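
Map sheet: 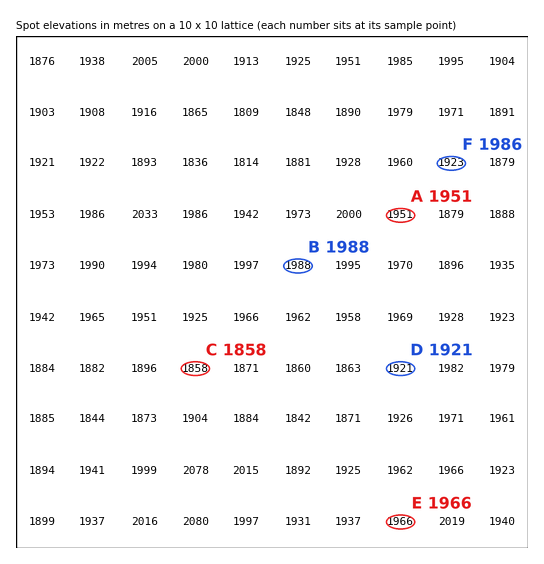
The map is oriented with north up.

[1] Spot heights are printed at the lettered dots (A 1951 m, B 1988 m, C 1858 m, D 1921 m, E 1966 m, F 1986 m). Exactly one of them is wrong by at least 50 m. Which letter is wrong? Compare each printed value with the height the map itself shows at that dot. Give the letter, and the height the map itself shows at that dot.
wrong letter F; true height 1923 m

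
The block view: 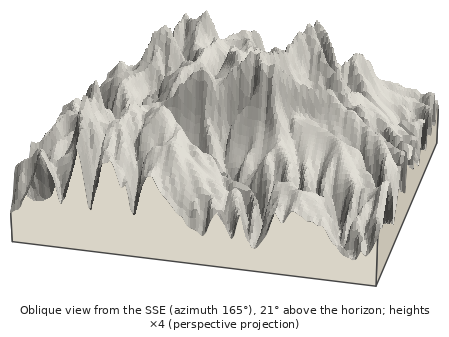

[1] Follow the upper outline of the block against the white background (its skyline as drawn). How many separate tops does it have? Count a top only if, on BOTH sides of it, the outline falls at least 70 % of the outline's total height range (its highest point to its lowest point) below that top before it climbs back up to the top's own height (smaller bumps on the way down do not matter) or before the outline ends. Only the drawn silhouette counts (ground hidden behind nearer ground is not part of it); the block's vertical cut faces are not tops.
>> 0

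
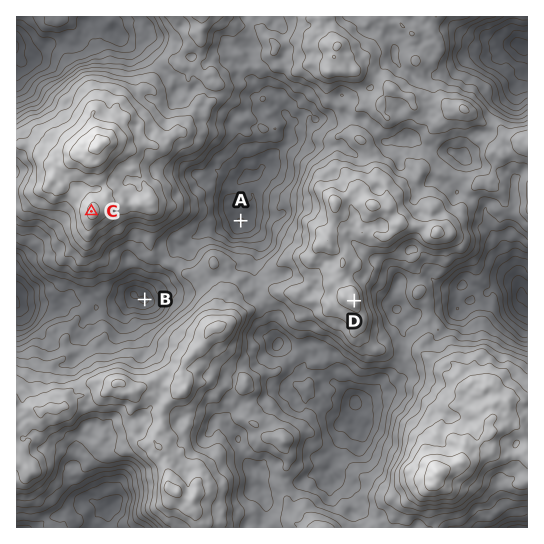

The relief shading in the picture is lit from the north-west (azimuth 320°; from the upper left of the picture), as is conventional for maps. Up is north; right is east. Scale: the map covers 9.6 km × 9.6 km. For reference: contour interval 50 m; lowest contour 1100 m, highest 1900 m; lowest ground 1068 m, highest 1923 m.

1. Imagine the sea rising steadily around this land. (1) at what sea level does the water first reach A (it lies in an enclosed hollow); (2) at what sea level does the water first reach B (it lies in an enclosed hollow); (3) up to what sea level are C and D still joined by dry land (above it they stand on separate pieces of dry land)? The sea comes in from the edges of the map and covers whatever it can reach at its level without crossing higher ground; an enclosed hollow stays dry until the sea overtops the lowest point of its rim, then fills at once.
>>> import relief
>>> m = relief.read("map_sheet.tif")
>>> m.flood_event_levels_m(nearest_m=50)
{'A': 1450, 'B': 1350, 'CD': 1500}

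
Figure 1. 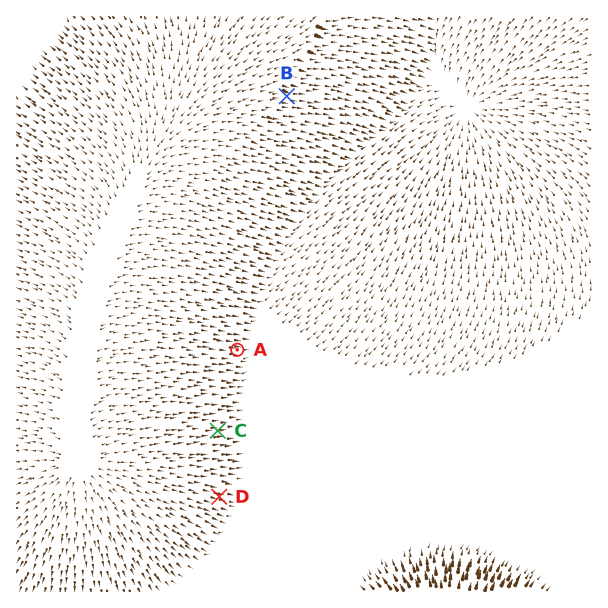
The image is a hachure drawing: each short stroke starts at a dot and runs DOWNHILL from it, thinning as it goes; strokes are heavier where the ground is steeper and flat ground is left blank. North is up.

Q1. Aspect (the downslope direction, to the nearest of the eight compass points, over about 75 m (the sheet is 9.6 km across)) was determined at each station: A E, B E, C E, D E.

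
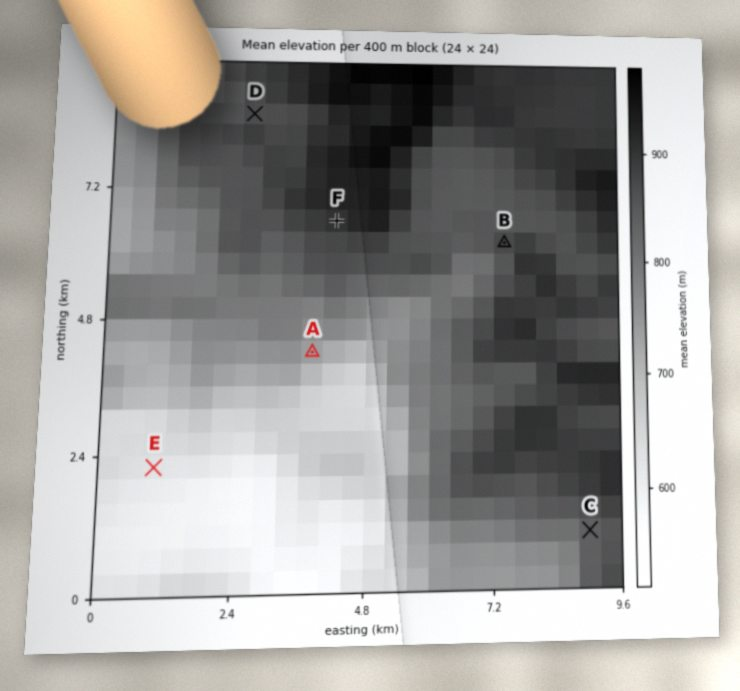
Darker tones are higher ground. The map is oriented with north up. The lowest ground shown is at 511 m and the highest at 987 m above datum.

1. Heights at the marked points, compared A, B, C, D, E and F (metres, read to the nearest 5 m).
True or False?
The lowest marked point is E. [True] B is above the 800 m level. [True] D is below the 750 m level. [False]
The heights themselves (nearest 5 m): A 725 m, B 875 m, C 845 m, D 845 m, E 575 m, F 900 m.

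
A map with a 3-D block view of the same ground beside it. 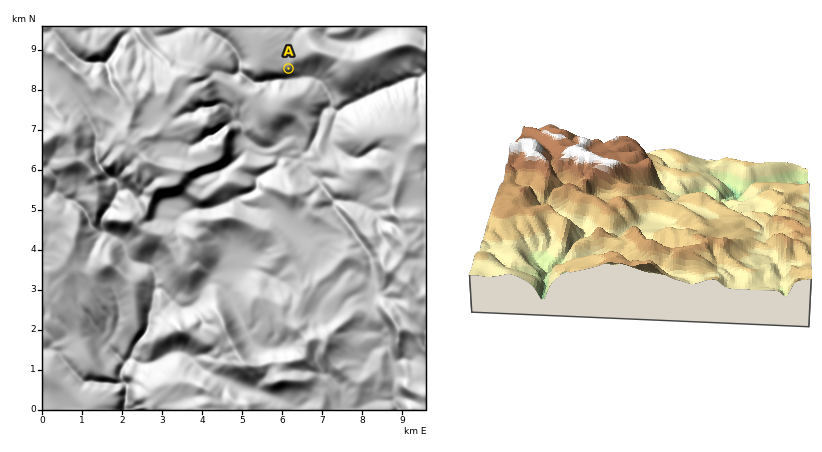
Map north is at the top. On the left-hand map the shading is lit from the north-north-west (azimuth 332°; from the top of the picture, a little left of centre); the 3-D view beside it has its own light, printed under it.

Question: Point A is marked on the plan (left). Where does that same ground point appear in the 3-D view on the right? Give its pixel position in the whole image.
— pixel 705 171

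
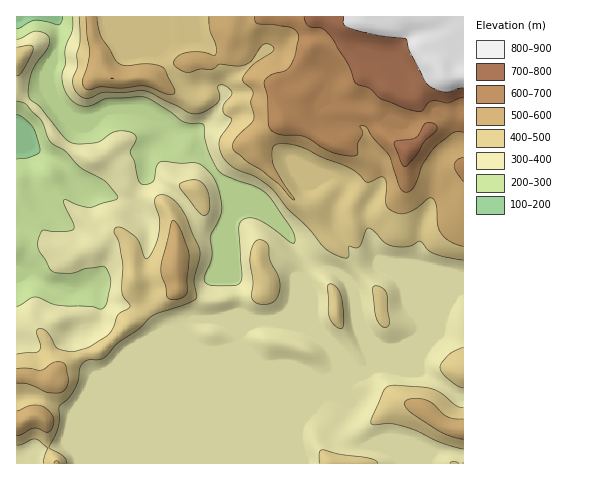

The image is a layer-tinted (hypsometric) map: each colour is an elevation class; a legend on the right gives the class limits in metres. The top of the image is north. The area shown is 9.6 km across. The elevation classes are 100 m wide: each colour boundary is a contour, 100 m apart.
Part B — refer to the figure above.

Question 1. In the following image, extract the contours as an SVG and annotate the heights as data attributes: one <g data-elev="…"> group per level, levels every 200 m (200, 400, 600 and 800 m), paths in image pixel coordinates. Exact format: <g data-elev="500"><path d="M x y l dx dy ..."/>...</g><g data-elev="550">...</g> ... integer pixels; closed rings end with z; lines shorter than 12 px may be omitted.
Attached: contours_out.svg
<g data-elev="200"><path d="M17 115l7 3 9 9 7 23-1 3-7 4-15 2"/><path d="M62 17l-1 5-2 3-24-5-18 9"/></g><g data-elev="400"><path d="M67 463l-4-7-14-9 9-20 1-21 10-8 5-8 4-8 2-13 2-5 6-4 10 0 6-2 13-15 21-14 15-14 34-11 10-6-3-18 6-22 0-8-14-33-9-14-12-8-6 0-4 3 0 5 5 17-1 11-5 17-7 11-3-2-5-15-5-6-12-8-5-1-2 2-1 3 5 11 4 20-1 30 8 13-1 2-11 7-5 13-5 7-20 13-18 4-13-4-10-16-4-3-4 0-2 4 3 11-1 6-4 3-18 1"/><path d="M378 463l-2-2-7-3-29-4-18-4-3 3 0 10"/><path d="M17 445l5-1 11-5 6 1 9 8-5 15"/><path d="M463 408l-7-2-14-12-10-5-41-4-5 2-3 4-12 32 3 2 16-1 13 2 14 5 24 12 22 6"/><path d="M463 347l-14 7-8 9-1 5 2 4 5 6 11 8 5 2"/><path d="M339 328l3 0 2-3-2-26-5-11-3-3-5-1-1 3 1 28 3 7z"/><path d="M383 327l4 0 3-4-3-28-4-7-8-2-3 4 3 24 3 8z"/><path d="M258 304l9 0 7-3 4-6 2-9-2-10-8-17-2-14-3-3-5-2-3 0-4 4-3 14 3 23-2 16 2 4z"/><path d="M202 215l5 0 3-7-1-14-4-8-4-4-6-2-15 3-1 3 2 3z"/><path d="M17 76l3-2 4-5 9-21-4-3-12 2"/><path d="M79 17l1 23-3 14 1 12-5 16 2 8 6 7 7 1 15-6 41-1 8 2 36 19 8 2 10-3 11-8 3-6-2-10 3-2 3 0 7 5 1 4-8 10-1 7 2 4 7 4-13 21 0 8 4 9 11 11 22 9 15 11 16 20 20 19 20 23 14 7 7 1 1-12 7 2 4-2 6-16 3-2 6 4 9 10 6 3 17 2 13-6 8 9 5 3 30 7"/></g><g data-elev="600"><path d="M463 157l-6 3-3 6 2 6 7 9"/><path d="M255 17l0 4 2 3 33 3 5 3 4 5-4 20-5 12-5 4-14 4-7 7 4 16 0 27 3 5 3 3 9 2 21 1 27 16 12 3 11 1 4-2 0-10 4-10 0-3-2-5 5 0 9 13 15 16 11 32 3 4 3 1 4-1 4-4 8-22 13-18 18-14 10-1"/></g><g data-elev="800"><path d="M344 17l0 8 6 3 28 7 28 4 4 13 15 29 7 7 14 4 17-4"/></g>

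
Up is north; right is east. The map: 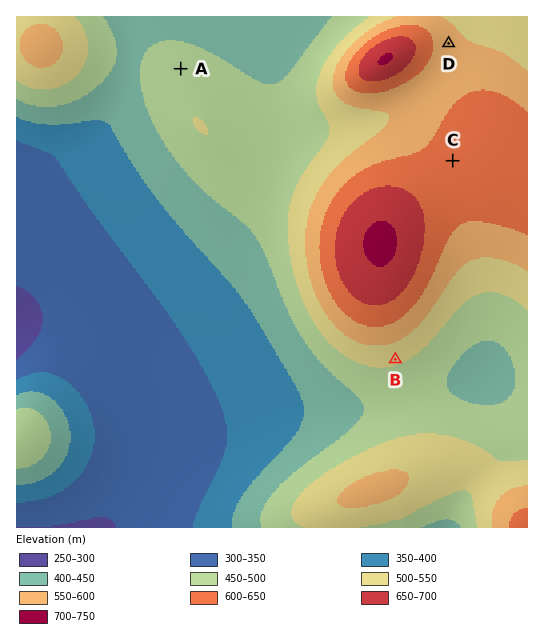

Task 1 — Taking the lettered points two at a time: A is lower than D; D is higher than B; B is lower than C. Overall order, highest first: C D B A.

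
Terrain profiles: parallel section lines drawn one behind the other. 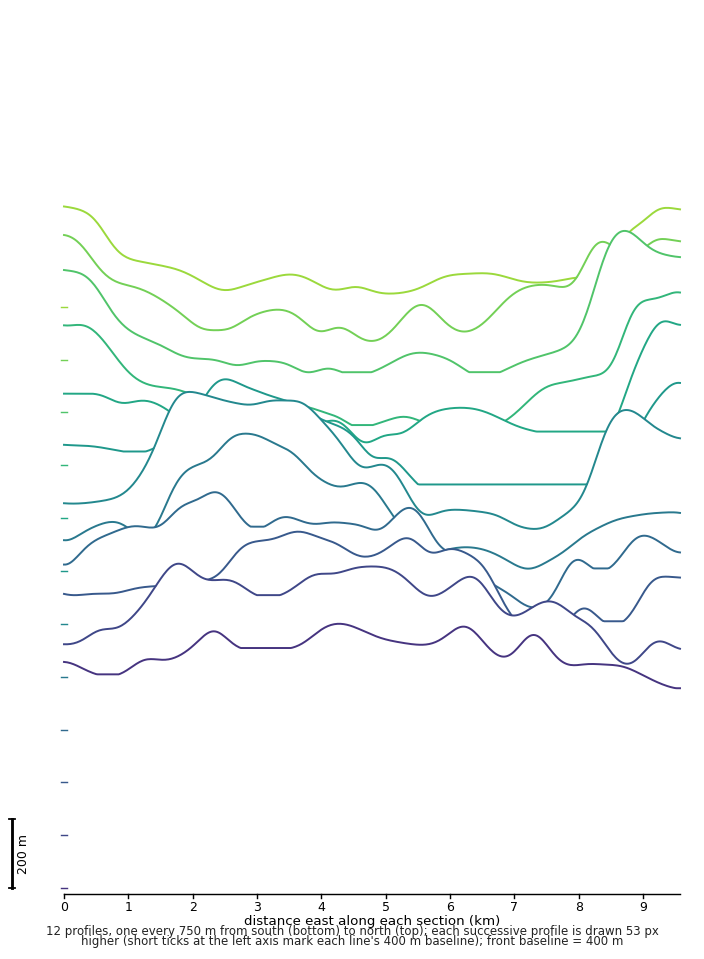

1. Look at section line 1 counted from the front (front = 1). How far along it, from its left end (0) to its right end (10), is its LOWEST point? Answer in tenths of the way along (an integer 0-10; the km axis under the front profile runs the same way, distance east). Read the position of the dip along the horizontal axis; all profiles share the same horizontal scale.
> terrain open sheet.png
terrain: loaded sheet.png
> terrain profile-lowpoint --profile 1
10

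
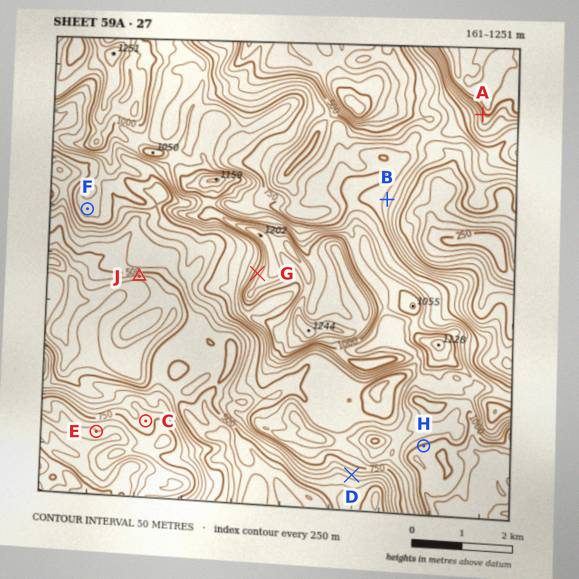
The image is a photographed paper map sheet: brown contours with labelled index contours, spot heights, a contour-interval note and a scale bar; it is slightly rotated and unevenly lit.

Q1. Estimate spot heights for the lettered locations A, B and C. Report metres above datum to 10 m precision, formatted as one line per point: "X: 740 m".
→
A: 970 m
B: 680 m
C: 720 m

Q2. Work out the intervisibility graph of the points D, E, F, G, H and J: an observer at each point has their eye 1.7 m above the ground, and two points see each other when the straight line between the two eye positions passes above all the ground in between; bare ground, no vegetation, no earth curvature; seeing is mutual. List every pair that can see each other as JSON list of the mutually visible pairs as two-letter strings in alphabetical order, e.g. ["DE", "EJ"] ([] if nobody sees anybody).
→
["EF", "EG", "EJ", "FG", "GJ"]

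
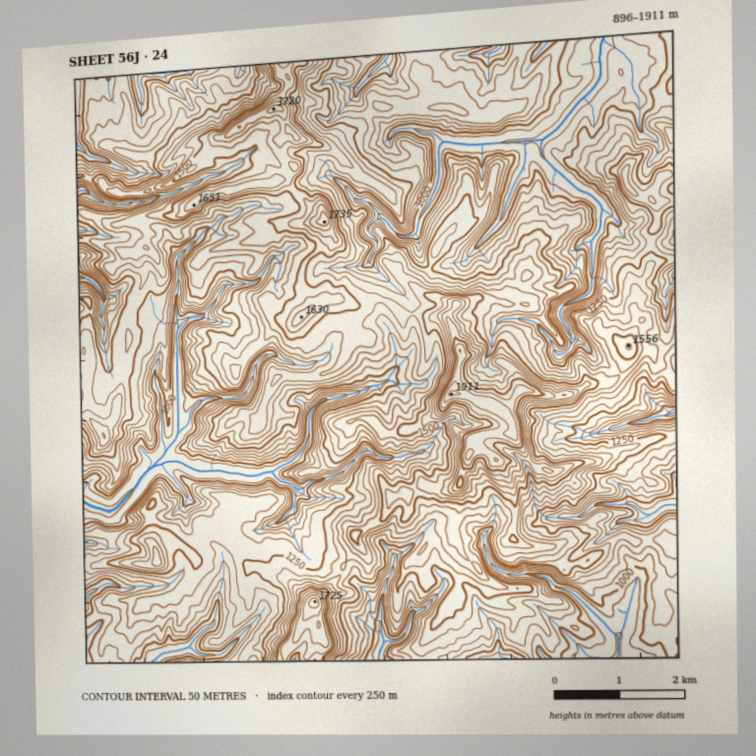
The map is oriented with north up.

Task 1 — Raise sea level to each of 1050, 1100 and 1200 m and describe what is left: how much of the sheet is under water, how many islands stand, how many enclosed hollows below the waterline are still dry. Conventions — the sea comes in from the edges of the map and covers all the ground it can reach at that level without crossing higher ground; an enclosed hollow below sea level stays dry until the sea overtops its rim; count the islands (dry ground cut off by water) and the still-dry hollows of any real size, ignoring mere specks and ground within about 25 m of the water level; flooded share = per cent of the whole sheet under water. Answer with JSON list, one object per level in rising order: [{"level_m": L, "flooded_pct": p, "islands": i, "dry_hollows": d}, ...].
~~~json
[{"level_m": 1050, "flooded_pct": 19, "islands": 0, "dry_hollows": 0}, {"level_m": 1100, "flooded_pct": 27, "islands": 0, "dry_hollows": 0}, {"level_m": 1200, "flooded_pct": 44, "islands": 0, "dry_hollows": 0}]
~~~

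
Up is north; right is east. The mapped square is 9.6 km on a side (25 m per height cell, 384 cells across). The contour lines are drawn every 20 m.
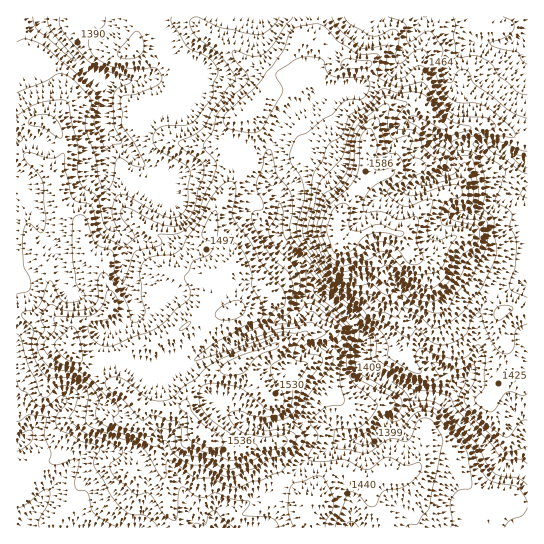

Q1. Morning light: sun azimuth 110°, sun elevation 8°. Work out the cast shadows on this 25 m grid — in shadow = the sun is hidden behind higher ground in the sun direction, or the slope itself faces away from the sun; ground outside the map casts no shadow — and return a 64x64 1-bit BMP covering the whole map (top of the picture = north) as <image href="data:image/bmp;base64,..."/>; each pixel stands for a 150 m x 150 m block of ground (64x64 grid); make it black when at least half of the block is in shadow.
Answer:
<image width="64" height="64" href="data:image/bmp;base64,Qk0+AgAAAAAAAD4AAAAoAAAAQAAAAEAAAAABAAEAAAAAAAACAAATCwAAEwsAAAIAAAAAAAAA////AAAAAAAAAAAAAAAAAAAAAAAAAAAAAAAAAAAAAAAAAAAAAAAAAAAAAAAAAAAAAAAAAAAAAAAAAAAAAAAAAAAAAAAAAAAAAAAAAAAAAAAAAAAAAAAAAAAAGAAAAAAAAAAYAAAEAAAAAAwAAAAAAAAAAAAAAMAAAAAAAAAAwAAAAAAAAAABAAAAAAAAAAMAAAAAAAAAAYAAAAAAAAAAgAAAAAAAAAAAAAAAAAAAAAAAAABwAAgAAGAAADwAGAAAcAAADwAIAAAAAAADgAAAAAAAAAAwAAAAAAAAABAAAAAQIAAAAAAAAABgAAAAAAAAAAAAAAAAAAAAAAAAAAAAAAAAAAAGAAAAAAAAAA4AAAAAAAAAHgAAAAAAAAA+AAAAAAAAAH4AAAAAAAAAfgAAAAAADgD+AAAAAAAPAP4AAAAAAA8A/gAAAAAADwD/AAAAAAAHAP+AAAAAAAAAf4AAAAAAAAABwAAAAAAAAADgAgAAAAAAAOAAAAAAAAAA4AAAAAAAAADgAAAAAAAAAeAAAAAAAAAB4AAAAAAAAAHwAAAACAHAAfgAAAAAAeAAOAAAABgA4AAcAAAAAAAAAAgAAAAAAAAAAAAAAAAAAAAAAAAAAAAAAAAAAAAAAAAAAAAAAAAAAAAAAAAAAAAAAAAAAAAAAAAAAAAAAAAAAAAAAAAAAAAAAAAAAA=="/>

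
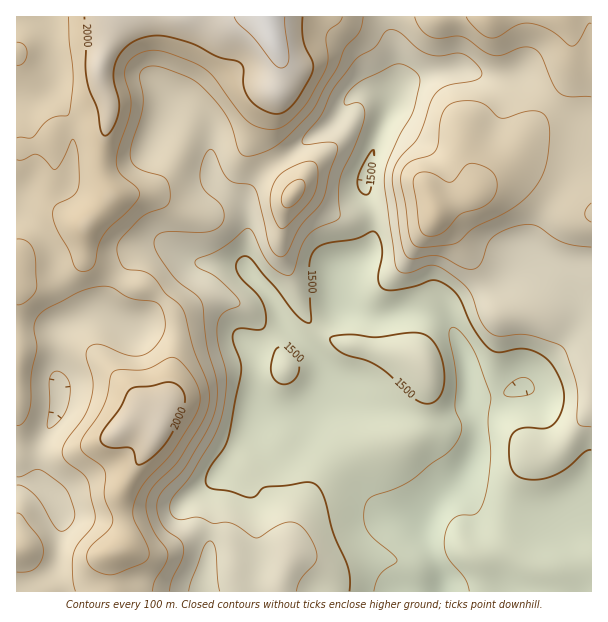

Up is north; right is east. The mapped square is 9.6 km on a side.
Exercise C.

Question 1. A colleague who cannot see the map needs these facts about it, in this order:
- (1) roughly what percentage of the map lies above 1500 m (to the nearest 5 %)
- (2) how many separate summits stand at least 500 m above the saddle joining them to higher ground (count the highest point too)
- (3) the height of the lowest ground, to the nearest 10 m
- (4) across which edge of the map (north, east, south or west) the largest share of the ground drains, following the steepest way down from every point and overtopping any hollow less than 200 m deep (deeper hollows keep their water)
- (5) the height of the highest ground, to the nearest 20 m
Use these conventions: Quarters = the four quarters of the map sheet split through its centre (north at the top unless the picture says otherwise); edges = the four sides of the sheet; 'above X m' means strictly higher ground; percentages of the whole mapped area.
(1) About 75 % of the map lies above 1500 m.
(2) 1 summit rises at least 500 m above its surroundings.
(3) The lowest ground is at about 1310 m.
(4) The largest share of the runoff leaves by the southern edge.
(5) About 2140 m is the highest elevation on the sheet.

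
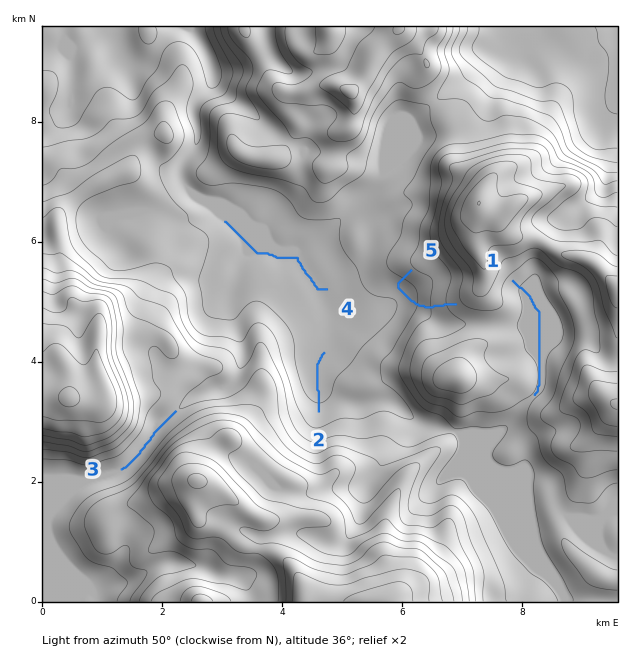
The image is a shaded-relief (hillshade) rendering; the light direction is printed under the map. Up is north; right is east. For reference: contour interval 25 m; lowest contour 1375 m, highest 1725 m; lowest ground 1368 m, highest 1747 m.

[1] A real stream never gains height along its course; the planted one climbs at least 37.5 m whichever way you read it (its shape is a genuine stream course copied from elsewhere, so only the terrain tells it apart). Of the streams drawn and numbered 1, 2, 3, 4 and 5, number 5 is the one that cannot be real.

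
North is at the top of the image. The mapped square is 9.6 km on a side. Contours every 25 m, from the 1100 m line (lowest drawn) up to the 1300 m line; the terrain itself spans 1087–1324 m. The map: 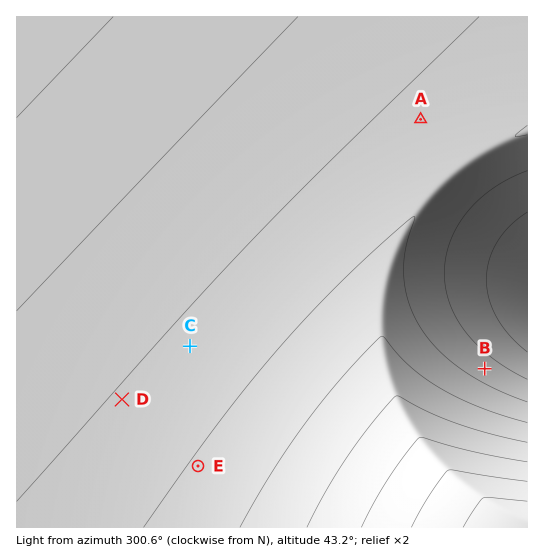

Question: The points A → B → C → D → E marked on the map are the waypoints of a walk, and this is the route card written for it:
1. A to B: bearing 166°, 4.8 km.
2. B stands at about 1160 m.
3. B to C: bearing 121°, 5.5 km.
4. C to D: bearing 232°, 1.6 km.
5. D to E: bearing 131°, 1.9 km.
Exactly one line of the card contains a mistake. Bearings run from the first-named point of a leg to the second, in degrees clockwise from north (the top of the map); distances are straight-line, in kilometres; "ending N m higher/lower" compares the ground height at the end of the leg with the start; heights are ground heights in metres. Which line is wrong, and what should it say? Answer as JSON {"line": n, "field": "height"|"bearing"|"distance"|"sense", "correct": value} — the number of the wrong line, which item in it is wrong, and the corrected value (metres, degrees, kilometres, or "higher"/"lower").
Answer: {"line": 3, "field": "bearing", "correct": 274}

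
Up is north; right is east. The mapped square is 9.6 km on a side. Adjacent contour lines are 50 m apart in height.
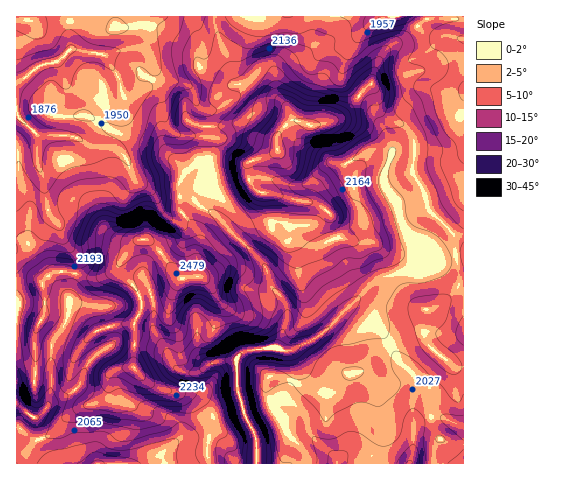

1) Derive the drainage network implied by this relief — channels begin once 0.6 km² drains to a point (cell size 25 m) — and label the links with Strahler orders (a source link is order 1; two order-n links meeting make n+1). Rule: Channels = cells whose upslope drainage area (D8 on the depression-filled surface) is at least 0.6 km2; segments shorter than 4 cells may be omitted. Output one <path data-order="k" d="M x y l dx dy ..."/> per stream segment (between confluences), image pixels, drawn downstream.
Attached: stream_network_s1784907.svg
<path data-order="1" d="M354 439l-6 10-11 11 0 3"/><path data-order="1" d="M179 438l-17 16-5 4-6 5-54 0"/><path data-order="1" d="M454 423l4 2 5 1"/><path data-order="1" d="M305 414l2 6 0 6 5 9 24 25 0 3 1 0"/><path data-order="2" d="M47 407l-9 10-5 0-13-12-3-1 0-1"/><path data-order="1" d="M413 375l3 4 0 12-3 7 0 56-3 9"/><path data-order="2" d="M210 363l8-1 2-1 15 0 2 2"/><path data-order="3" d="M237 363l0 27 1 0 5 14 2 13 6 9 5 11 0 3 1 1 0 22"/><path data-order="1" d="M101 351l-13 12-5 11-1 7-4 5-9 9-10 5-5 2-7 5"/><path data-order="3" d="M272 349l-19 0-1 1-8 1-7 6 0 6"/><path data-order="1" d="M196 335l0 16 12 12 2 0"/><path data-order="2" d="M337 319l-19 18-26 13-20-1"/><path data-order="2" d="M69 308l-2 12-5 8-7 8-3 8 0 44-2 1-1 14-2 4"/><path data-order="1" d="M94 306l-23 0-2 2"/><path data-order="2" d="M351 305l-14 14"/><path data-order="1" d="M69 302l0 6"/><path data-order="2" d="M284 300l2 5 0 18-2 4-5 16-7 6"/><path data-order="1" d="M274 291l10 9"/><path data-order="1" d="M364 287l0 4-27 27 0 1"/><path data-order="1" d="M145 280l5 8 2 7 0 4 1 1 0 28 12 16 2 9 5 9 9 9 4 0 1 1 11 0 9-7 4-2"/><path data-order="2" d="M421 271l-2 1-20 0-8 4-8 1-8 4-24 24"/><path data-order="1" d="M63 239l-1-7-3-8-9-8-2-5-1-11-1-1 0-17-8-17 0-29-2-2"/><path data-order="1" d="M179 223l-7-3-7-7-5-5-3-9-14-14-5-3-5-4"/><path data-order="1" d="M208 210l6 4 50 50 3 7 2 8 3 8 12 12 0 1"/><path data-order="1" d="M463 189l0-99"/><path data-order="1" d="M133 185l0-7"/><path data-order="1" d="M295 185l10 0 20-20 2-1 10 0"/><path data-order="2" d="M133 178l-4-16-12-12-2-2-17 0-1-1-3 0-6-2-4-4-7-3-8-1-1-1-29 0-3-2"/><path data-order="2" d="M337 164l10 0 2-3 6-2 13-8 22 0 0 3"/><path data-order="1" d="M328 160l9 4"/><path data-order="2" d="M390 154l-1 3 0 5-5 11 0 12 6 9 0 2 9 19 5 14 10 12 7 2 0 2 6 11 0 9-6 6"/><path data-order="1" d="M389 139l2 6 0 8-1 1"/><path data-order="1" d="M213 138l-3-1-27 0-7-3-10-10-2-25-11-10-7 0-10 7-12 0-2-4 0-5-5-13-7-8-4-9-4-3"/><path data-order="2" d="M36 134l-18-18 0-4-1-1 0-28"/><path data-order="1" d="M230 102l-14 8-12 0-2-1-6-6-1-8-3-5-6-6-18-3-14-14 0-3-3-7-8-8-20 0-13 5-8 0"/><path data-order="1" d="M439 90l24 0"/><path data-order="1" d="M64 78l-7-16-3 0"/><path data-order="1" d="M343 67l0-4 3-4 7-10 3-8 19-20"/><path data-order="2" d="M54 62l-7 1-11 5-11 10-6 4-2 0 0 1"/><path data-order="1" d="M315 62l11-10 2-2 5 0 10-4 10-7 12-13 10-5"/><path data-order="2" d="M102 54l-14-1-6-3-5 0-1-1-6 0-11 12-4 0-1 1"/><path data-order="1" d="M438 39l4-3 12 0 1 2 8 1"/><path data-order="1" d="M190 21l-4-4-31 0"/><path data-order="1" d="M246 21l5-4 36 0"/><path data-order="2" d="M375 21l13-4 11 0"/>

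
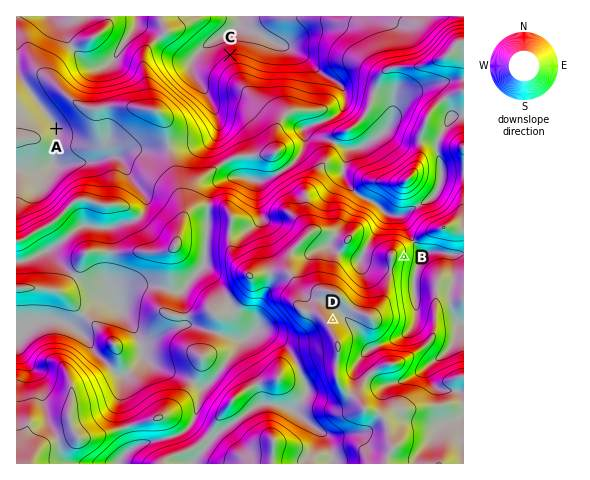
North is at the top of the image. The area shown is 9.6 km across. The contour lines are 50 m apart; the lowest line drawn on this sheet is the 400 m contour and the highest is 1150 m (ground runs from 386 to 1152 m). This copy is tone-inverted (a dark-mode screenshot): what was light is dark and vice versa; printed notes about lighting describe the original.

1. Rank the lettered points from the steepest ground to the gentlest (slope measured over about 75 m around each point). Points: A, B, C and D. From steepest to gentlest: B C D A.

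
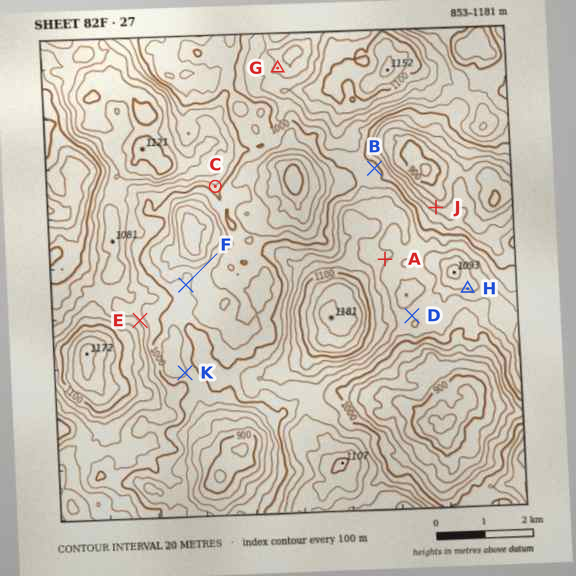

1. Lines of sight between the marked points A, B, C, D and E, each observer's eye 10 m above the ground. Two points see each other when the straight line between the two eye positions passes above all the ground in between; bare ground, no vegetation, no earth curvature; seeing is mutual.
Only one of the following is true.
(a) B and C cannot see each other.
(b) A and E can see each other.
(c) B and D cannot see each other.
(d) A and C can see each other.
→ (c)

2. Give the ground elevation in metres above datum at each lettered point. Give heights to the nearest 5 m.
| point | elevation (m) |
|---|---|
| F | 985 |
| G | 1035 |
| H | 1060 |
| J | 945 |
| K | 975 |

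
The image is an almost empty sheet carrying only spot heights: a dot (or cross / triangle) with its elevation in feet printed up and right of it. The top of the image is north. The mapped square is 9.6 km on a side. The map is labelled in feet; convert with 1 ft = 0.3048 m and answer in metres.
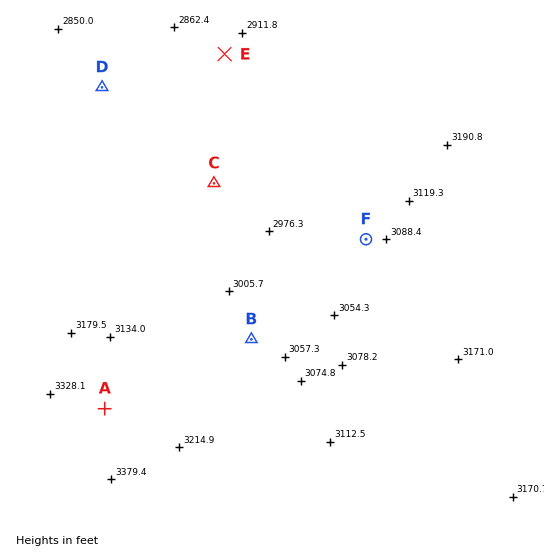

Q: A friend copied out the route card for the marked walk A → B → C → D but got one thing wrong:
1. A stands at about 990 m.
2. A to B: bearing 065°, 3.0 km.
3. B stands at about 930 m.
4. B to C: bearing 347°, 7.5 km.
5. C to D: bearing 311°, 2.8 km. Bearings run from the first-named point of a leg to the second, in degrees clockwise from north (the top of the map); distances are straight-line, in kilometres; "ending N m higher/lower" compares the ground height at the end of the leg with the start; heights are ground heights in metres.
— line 4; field distance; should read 3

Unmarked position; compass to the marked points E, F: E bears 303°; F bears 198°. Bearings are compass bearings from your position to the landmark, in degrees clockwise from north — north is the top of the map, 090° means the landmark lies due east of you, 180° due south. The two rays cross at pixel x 391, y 162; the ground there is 945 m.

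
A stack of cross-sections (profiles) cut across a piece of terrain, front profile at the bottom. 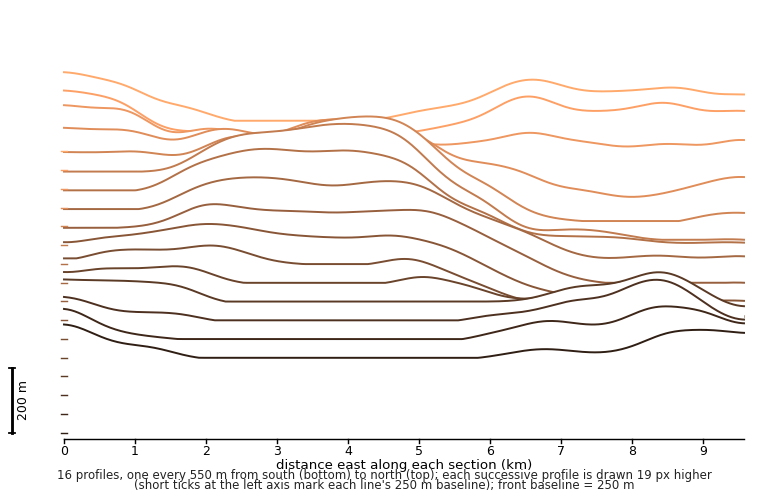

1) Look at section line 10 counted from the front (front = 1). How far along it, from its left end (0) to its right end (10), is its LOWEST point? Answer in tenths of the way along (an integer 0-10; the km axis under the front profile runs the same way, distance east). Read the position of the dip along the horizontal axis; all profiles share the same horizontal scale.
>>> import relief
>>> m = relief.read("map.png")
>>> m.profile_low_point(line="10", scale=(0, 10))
9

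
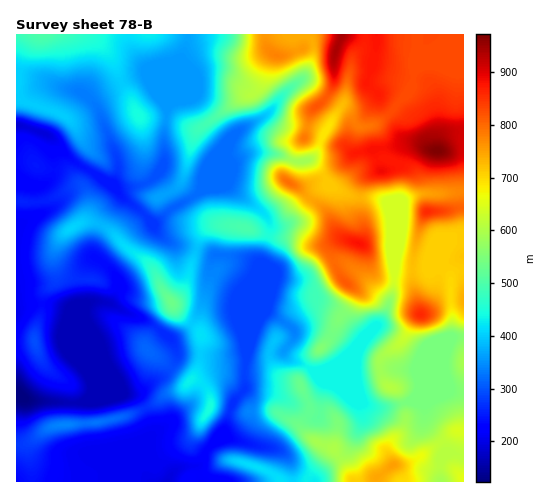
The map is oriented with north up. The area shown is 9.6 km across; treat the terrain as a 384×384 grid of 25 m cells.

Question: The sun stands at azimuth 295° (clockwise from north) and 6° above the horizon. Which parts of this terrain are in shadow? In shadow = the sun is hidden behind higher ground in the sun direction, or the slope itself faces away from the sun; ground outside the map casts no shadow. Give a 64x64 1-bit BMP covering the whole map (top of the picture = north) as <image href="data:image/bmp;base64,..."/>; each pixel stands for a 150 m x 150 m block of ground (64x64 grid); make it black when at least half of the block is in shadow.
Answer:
<image width="64" height="64" href="data:image/bmp;base64,Qk0+AgAAAAAAAD4AAAAoAAAAQAAAAEAAAAABAAEAAAAAAAACAAATCwAAEwsAAAIAAAAAAAAA////AAAAAAAAAAAAAAAH+AAAAAAAAAf4AAAAAAAAAfgGAAAgAAAAOB/+AHBwAAMQH//gf/gAA4AP//g/8AGBgAP/+D/gAcAAAA/4H8ABwAAAAP4fwAGAAAAADg+AAwAAAAAAD4AAAIAA4ADPgDADwADgAM/AeAGAAMAAD4BgAAAAwAAHgECAAAfAAAPAH8AAD8AAB8AfweAfwAAPxB/B+B+AAA/mD+H/H4AAD+MD4P8fAAAf4APw/x8AAf/AAfx/DwAD/8AA/D8PwAH/gAB+Hg/wAf+AAH4OD/gA/wAAfgQD9gD/AAD+AAAEBn8AAP4AAAAGf4AAH+AD+AZ5gAAf4AP8ADh8AD/AA/wAP/wAP8AD+AA/+AA/YAH4ABvwAD94APAAADAAPz8AYCAAEAA/PwAAAAAAAD4/AAAMAAAAPx8AAA8AAAA/gAAAB4AAAD/AAAAB4ADgP/gAAAD4AIA//wAAAP4AAB//AAYY/wAAAB8ABhx/gACADwAOHH+A8AAHAAwcf8DwAAMAHBw/wHAAAAAcPD/AOAAACDg8H+A8AAD4MBwP+DwAAMAgHAP8PgAAAAAIAf4fDAAAACAAfg8OAAAAIAAfBwQAAAAAAA/HgAAAAAAAD+eAAAHAwAAP58AAAcHAAAfnwAAAAYAAA+PAAAAADAAAY8AAAAAPAAADzAAAAAYAAAHMAA=="/>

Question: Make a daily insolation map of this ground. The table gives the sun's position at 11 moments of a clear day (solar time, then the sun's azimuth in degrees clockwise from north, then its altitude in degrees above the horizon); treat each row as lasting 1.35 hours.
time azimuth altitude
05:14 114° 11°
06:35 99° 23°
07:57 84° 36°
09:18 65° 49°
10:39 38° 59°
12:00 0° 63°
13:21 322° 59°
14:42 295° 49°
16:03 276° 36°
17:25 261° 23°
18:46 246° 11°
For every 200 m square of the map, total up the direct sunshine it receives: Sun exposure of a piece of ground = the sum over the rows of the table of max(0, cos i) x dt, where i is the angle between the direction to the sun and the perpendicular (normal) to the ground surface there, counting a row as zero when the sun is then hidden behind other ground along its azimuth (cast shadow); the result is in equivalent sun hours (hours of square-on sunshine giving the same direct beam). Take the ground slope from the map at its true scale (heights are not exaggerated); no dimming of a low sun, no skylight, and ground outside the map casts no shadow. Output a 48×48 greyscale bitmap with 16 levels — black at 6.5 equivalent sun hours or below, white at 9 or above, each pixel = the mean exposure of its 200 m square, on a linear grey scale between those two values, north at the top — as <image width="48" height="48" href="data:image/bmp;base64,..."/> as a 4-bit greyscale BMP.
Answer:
<image width="48" height="48" href="data:image/bmp;base64,Qk32BAAAAAAAAHYAAAAoAAAAMAAAADAAAAABAAQAAAAAAIAEAAATCwAAEwsAABAAAAAAAAAAAAAAABEREQAiIiIAMzMzAERERABVVVUAZmZmAHd3dwCIiIgAmZmZAKqqqgC7u7sAzMzMAN3d3QDu7u4A////AN3d3d3d3d3d3d3bqXet3t25rd3dzd3Nzd3d3d3d3d3d3d3IQ2rd3duIvd3tzMzd3t3d3d3d3d3d3LzLzMvMzJiKzd3d3dzN7t3M3d3d3d3d3Mq9y8zLt0a93d3d3c3d3e3KmrzN3d3d3ciN3cupYlvu3M3N3N7tzO3cmHd3ms3d3ac53LulJs7u673d3d7d3d3d3czLqZvMy5pTq7yEne3t3b3d3d3d3t3cu7u7vNy7mazGnNyb7u3d3d3d3d3e7t3d3czMzN3bl5zamt3N7d3u3c2prd3e7ty6q73d3czduavcqLy93M3d3dt4q93d3cqrzN3d3bzN3N3du6y8zNzN3cqd7d3d3bq83d3d3Ly7zN3d3My93dzN3cq+7d3d3LvN3d3d26zLvc3d3MzN3dqs3LrN3d3d3cvd3N3dy7zdzL3d3czN3cmHrLvNzM3d3czczd3dy83d3KzczMzNvczbmczN3Lzd3d3czd3dzN7tyq3d3czNu8zdypzM3JaM3d3bzd3cze7qM77d3Nzdy7vN25nMpxAAd93czd3d3uxwFr7d3d3dyqrN3JZGVGl1iN3tzd3e7KZGu5zc3d3dzLzd22EDmt3bq93cq8zcy8uZ3bzM3d3czL3bUBZTm93dvN3cqYiKvLl83czMzd3czN2yBLuTi93t3d3N3czNu5ed3dzNzN3czMthjdy5rO7t3d3M3d7suXfN3dzd3N3cuYYl3dzLrN3d3dzMzN3blWvd3dzO3d3adBAK3cu6q93d3dzMy73aV83d3dy9y7l0ERJ8yqqqqs3d3dzMyoqnjd3d3cyXZDE2ebzMy82pqczd3d3cy5iK3d3dzMypqqqs3MzN3t26qLvN3dzd3dzN7d3dzMzd3d28vMu97e27qJmJq8vN3d7t3u273d3e7tzKmHet7u3MqImImcy7zd7t3tqrvN3d3cyXiGnO7u3Lqazd3e7tzd7t3bvdus3d3dp1Q43u7ty3ma3d7u3e3d7d3N3e3M3dzcqEJ83d3KdCI2m7zd3d3e7czMzd3b3dy7uXvd3durqGVpuqq93d3u2pzN3N3Lvdybuqu7vbmszd3MuYmt3e7res3MzMy7m8y7zLu4m7u7zd3bmaq93u62vd3MzMushbzLuoZTGJvd3d3Mzd3e7uxq3dy7y7uspGvNuquqiL3u3u3d3u3e3JRs3dury7u8yVm9zMzMyLzu3d3t7u3YQRS93du83Lzd3YMWvMyquazdzN3u3u7hSL3t3cvN3c3d3dgQBLuquIzcy83d7u7s3e7u7czd3d3c3cy4MCur3ZvLzM3u7u7t3u7t3c3e3d3czLvNxge7vMipzd3d3u3t3d3d3c3e3d3czKvd3ECLyqir3d3d3e7d3czMzM3d3d3czLzcupQEhnms3d3d3t3dy7u7vM3d3d3czLu6mYYgNYqs3d3d3d3cu7zMzM3dzN3cy7zLq8ykKKus3d3d3d3czMzMzN3czMzdzN3Lve7cmrys3d3d3d3c3czd3d3d3MzczMy6vd3Mu7y83d3d3d3Q=="/>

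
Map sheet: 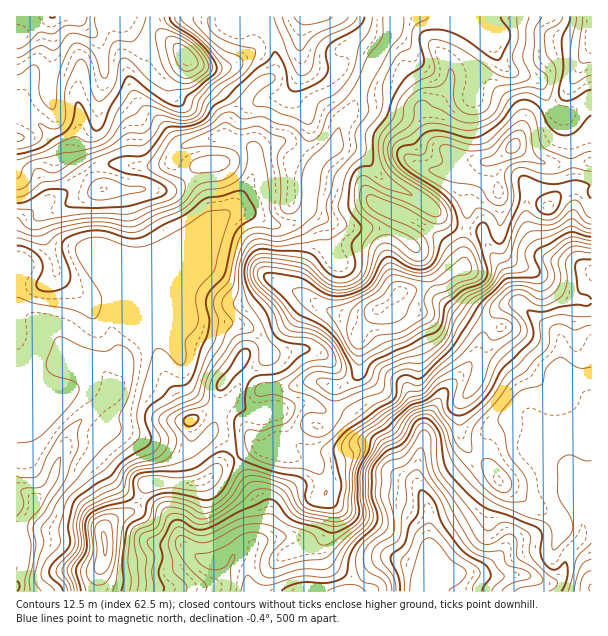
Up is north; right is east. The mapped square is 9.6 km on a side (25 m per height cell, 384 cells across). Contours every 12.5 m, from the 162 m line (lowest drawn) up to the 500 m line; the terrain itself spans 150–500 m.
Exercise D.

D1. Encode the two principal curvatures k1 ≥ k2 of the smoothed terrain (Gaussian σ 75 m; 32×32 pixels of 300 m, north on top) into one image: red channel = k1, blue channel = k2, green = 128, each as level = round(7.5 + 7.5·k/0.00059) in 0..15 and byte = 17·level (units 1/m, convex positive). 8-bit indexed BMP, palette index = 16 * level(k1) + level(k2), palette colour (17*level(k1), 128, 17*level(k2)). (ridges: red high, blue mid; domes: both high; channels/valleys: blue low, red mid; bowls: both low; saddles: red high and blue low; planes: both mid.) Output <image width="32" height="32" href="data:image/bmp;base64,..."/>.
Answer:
<image width="32" height="32" href="data:image/bmp;base64,Qk02CAAAAAAAADYEAAAoAAAAIAAAACAAAAABAAgAAAAAAAAEAAATCwAAEwsAAAABAAAAAAAAAIAAABGAAAAigAAAM4AAAESAAABVgAAAZoAAAHeAAACIgAAAmYAAAKqAAAC7gAAAzIAAAN2AAADugAAA/4AAAACAEQARgBEAIoARADOAEQBEgBEAVYARAGaAEQB3gBEAiIARAJmAEQCqgBEAu4ARAMyAEQDdgBEA7oARAP+AEQAAgCIAEYAiACKAIgAzgCIARIAiAFWAIgBmgCIAd4AiAIiAIgCZgCIAqoAiALuAIgDMgCIA3YAiAO6AIgD/gCIAAIAzABGAMwAigDMAM4AzAESAMwBVgDMAZoAzAHeAMwCIgDMAmYAzAKqAMwC7gDMAzIAzAN2AMwDugDMA/4AzAACARAARgEQAIoBEADOARABEgEQAVYBEAGaARAB3gEQAiIBEAJmARACqgEQAu4BEAMyARADdgEQA7oBEAP+ARAAAgFUAEYBVACKAVQAzgFUARIBVAFWAVQBmgFUAd4BVAIiAVQCZgFUAqoBVALuAVQDMgFUA3YBVAO6AVQD/gFUAAIBmABGAZgAigGYAM4BmAESAZgBVgGYAZoBmAHeAZgCIgGYAmYBmAKqAZgC7gGYAzIBmAN2AZgDugGYA/4BmAACAdwARgHcAIoB3ADOAdwBEgHcAVYB3AGaAdwB3gHcAiIB3AJmAdwCqgHcAu4B3AMyAdwDdgHcA7oB3AP+AdwAAgIgAEYCIACKAiAAzgIgARICIAFWAiABmgIgAd4CIAIiAiACZgIgAqoCIALuAiADMgIgA3YCIAO6AiAD/gIgAAICZABGAmQAigJkAM4CZAESAmQBVgJkAZoCZAHeAmQCIgJkAmYCZAKqAmQC7gJkAzICZAN2AmQDugJkA/4CZAACAqgARgKoAIoCqADOAqgBEgKoAVYCqAGaAqgB3gKoAiICqAJmAqgCqgKoAu4CqAMyAqgDdgKoA7oCqAP+AqgAAgLsAEYC7ACKAuwAzgLsARIC7AFWAuwBmgLsAd4C7AIiAuwCZgLsAqoC7ALuAuwDMgLsA3YC7AO6AuwD/gLsAAIDMABGAzAAigMwAM4DMAESAzABVgMwAZoDMAHeAzACIgMwAmYDMAKqAzAC7gMwAzIDMAN2AzADugMwA/4DMAACA3QARgN0AIoDdADOA3QBEgN0AVYDdAGaA3QB3gN0AiIDdAJmA3QCqgN0Au4DdAMyA3QDdgN0A7oDdAP+A3QAAgO4AEYDuACKA7gAzgO4ARIDuAFWA7gBmgO4Ad4DuAIiA7gCZgO4AqoDuALuA7gDMgO4A3YDuAO6A7gD/gO4AAID/ABGA/wAigP8AM4D/AESA/wBVgP8AZoD/AHeA/wCIgP8AmYD/AKqA/wC7gP8AzID/AN2A/wDugP8A/4D/AJC1ctbmtpempbi3qIWko3ODo7Tn26Rzl4aVpaSTgXLqgMfk6PjWhZaVhnSGlaXZt6fIpYSTg4V1g3KUpZTIkcdwtVJQ9udzg4RxlISFc6a2ptaDYnSmdHOWubaElriVhJDJk7P89oK1g4O2hWR0hJJxw8e1xZaEhIeop2OEpbiEkYSV0+j297ZghdmXlZaDxtn5+uWjlZSDl5eUpsi3h4WDgZaVlIPi9tTnybmEZGO1ydrnY2KHcXWXhrjIlneHdqilcpWFg/n59sbYyaOEt7W2x/VRUnWBqJin2KiGh4d3iKdyl4aEk3KThIXGs9jIp6em5+VgpICnt7andnaHh4eIp4SGh3Z0c4S1hHWnuKiWpsWBspTGYHP3hYeGd4eHiIeYl4SHh4XH6Pu2had1dZa5x9e3pYQwlPWDhHaHh4eHh4iYl4V1hqWUldOVlaZ0hIKkhbbp1bSw+siEdXaHiIeHh4eIh3WGl5ZjtumTydbn+Pj1t7aR6ICS+ad0hpeHh4d3d4eGh4WXl2OVx8eDZIW2cNHVc3TXhYK1toaFdXaHiId3h4d2hpeHhYWG6aSDgWBQ+Minlpa3lIO2h5aVhpeIh3aHmIaoh4eGdZWTgra2hMXotrfJltiEg7fqx3N1hYZ2h4eXhod3h3aFp5Z1dMjn9sbIqKjJx4SEkaSglJWolpiXl5eGd4eHhqW3sqTm6PfTxOXmycazpaORQIPItaeGl6iXhod3h4eHhGOz/PnZtkAwYvjo4/b3/OWz99mVdWSVp3V2h4aGh4iGcsT5l5WjdGST9oMgpNnYodalkmJhhbSDYmKCpISFhnaEtNZklaaWlqXEgHPFx7PEtnOlg6SmyLaVhZa4hXSEdYWUkoGChYRzgqPG9oHDlKW2ksij16SEt9fYt7i3uKVkdHWGqLhzl6Xq+MWAYOWVuMey68TFuYSElbnIx+no1ZWXk4aWt3OGpveAgJHmt4a3pmKTlZWkhaiDgoODkmOmyMqmhJe3dJamtKDo+MeHp7aClNi2t8elhbaVg5a2coOmt6R0lraVc2SDxvqVuNe21frVhoaXyMWnlNqmlriBkJBhlGWFhbiElaa2lqa3hoWF6MeFhoeFlsiDx4aGo7T7xnKnlpinqHVzdXWWppV1VGS3yIR0hoaopnO3l3Ol2MWElZOmp5aGl4SFhae5p4ZllLe4oceFhqemc7e3g6ek6Me0lXJ0t5iXp4KXlZWlp4amcpFjx6aVhadjtpWVhab7+dLntoPHp4WohISndLeYp4SUqJeWyLiFpnS3hZeE9/mSc4Wng8emc4SXg4W3yZiFZHWXqJbIlqamx5WWl6XgcHFldnWFqLe4x6Z1dKSUhIaFlpaVdMY="/>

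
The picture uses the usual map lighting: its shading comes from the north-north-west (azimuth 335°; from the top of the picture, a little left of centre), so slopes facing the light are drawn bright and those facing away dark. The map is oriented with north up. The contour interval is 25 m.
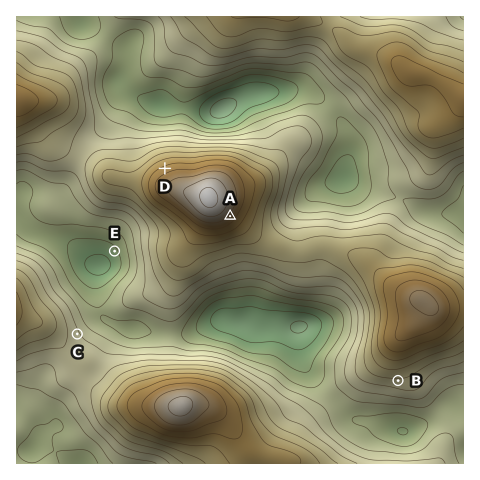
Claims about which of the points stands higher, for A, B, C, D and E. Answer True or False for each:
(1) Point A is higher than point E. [True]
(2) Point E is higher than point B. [False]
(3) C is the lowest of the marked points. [False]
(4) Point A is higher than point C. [True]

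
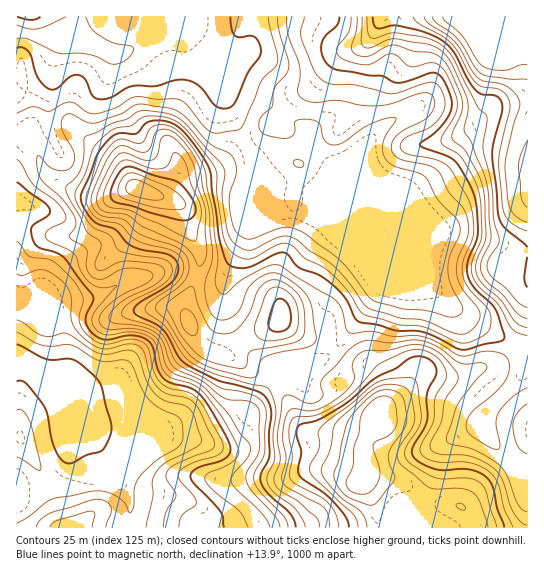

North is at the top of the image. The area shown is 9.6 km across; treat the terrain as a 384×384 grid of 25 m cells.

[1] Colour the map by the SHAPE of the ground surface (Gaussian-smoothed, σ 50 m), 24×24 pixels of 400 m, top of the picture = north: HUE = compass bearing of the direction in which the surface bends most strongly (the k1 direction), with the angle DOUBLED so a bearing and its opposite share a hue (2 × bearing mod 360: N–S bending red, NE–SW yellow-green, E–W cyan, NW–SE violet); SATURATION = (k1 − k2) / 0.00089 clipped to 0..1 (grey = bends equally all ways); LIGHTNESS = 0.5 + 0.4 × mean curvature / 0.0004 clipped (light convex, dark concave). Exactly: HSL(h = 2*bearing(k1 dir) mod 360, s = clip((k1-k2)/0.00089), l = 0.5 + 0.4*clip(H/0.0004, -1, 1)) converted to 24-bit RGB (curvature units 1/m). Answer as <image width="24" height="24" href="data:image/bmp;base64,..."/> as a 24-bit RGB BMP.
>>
<image width="24" height="24" href="data:image/bmp;base64,Qk32BgAAAAAAADYAAAAoAAAAGAAAABgAAAABABgAAAAAAMAGAAATCwAAEwsAAAAAAAAAAAAAOm2yi8fWsJPW46HFTmCwL0R7h4KYfaetuXyWkjJbh4BWXDA8WmMknrsvSUEqfW0coew5XIp6dIeJjmh+m4VfoduTer2iGCaDdX5hZpk8OnkzlL1NzkCqeDqVhZVcdE4vfTsneLludkeksDKxs8ONm6BKUCZ5xe3OjeCLSHd5YaOIYKTKprbRzKqjqbSGIBJDd4hfdMGLcWCGjYlXbmFKRIyYkGzVr63y0934qKTsWjjojZXo257qu6TmnMbtg8LF5NDEUp7Mh9niQGO/g3ulvcy8zW+wYxhpiMmSV3SObWN1i3d1jHeBVoJmJnc3U3oqhYUmOA0Kh3oWRRozxKc3ishDgV1TrpN50sdox7AfHjoIEioPVII1qIs2XAorsUdvv8iaY056dnmBdXZ8jH51gYZ1b1hYX2pOcypFfT0/ld+GCSds1c69z+TxW1Dfu4Gay2Jk2MCuu47HJouNK3g4akI2X0OClqaXwLWFdFmNfHaFf3GBjY59i1l9jjc+WWUzNR8vpNtdd8s0DhgljP9zIakwE3uPt2jz99Tv3s/IuJyweUWlblR7SnJtO4uJj5aoupd1f1dufm1wfnN1hIpzci593SNko081Iz4uvu5BfEQiGf+8UedOdDBRXZg0AzAMguko9LrF7U2Rn0ZtXHiaZWyLUIxiMolhnVE4kYJTcWhYg0ouY34qGxpHzVHR7pLMj6XWsOzw0vj5MK2kVnA9THhFR45YqV+5GboyrZwp1H+h3OXvP1T7xYDrsqrNMk+IfExCrLZeXCVjziokzNshDyQXECYN2rRqyfzciLDQvjyW5S52eac7GtZ6R6+bKaSIncOrMrDMtuDc17yuVxh0nj5i2CtFhRQZbrTLkqHMQgPU29T3/Mz/k1T/Brb+uPzUt/PFL0SIkj3B1ZvX793cPqbPXlCZLch2ULyMVI5xfo0vhzwWTiEsWT43exUx2olukK13fF99NVRwNJoUMuzU0Mz/1cz/29H6zLJeKSpPR0xlqpl/6PHadD7NYY27oNCtJEJRa0Mla2Axf1pBaStJTBASXnIpwN+qpLJNWz5FWylP59VvCW0AFTMAFzADzDEB/7ySHVZoM5HDltTN1eKenS+aj8KboklkaCVaf3x5gH9/amB/axOW1IfavOrZf8CuwWB6VURnMaeZmeHC8ILQkTlmK0obDSsI/P/MDsrWI4mbo2BQ3ZNoUJqJp3JadCFMgHR+gH9/gIB/WmOBEkCeta/k6tfUgG2XRGa0vLDtgIXpk20ab0wdxWqMl3m/Ztjg2f/MJ6GZICZANnBK18WDmj9eczQ9gHB2gH9/gIB/gIB/eX6AHklTVUYg/5solmcnVrO2dWktLgUU+EJPccIwUJMsgJ9Naspg3f3OIz+YLRpLW3pLh4kvhFtHgHl7gIB/gIB/gIB/gH9/gGBxSjNXHjJY562izbiubCMzjS1OK6H/xMfz+83+0dn6zO//zez45eyuThJVLjdkf3+AgmyZcJB2f4B/gIB/gIB/gH9/f3N+iEaIfGCVHTlYwcZz0NquP0+8lerVIUp5SmZ9lcWR0/jYsB2c6Fgh3+SEaxrHNkWVgHN/jF5dkKVxa4KCf4B/gH5/hUVBZlArTl47c0dgQFR2aspuyNGSWcKbg6NbMyVCI6uAs+Kj2aQhgg1E2fzPZpzohg6VokOihVhzcKR5nX1zlkxZWIZOYFOC1UznzKzpYVjXP3uXWMTDYcK5zLuXlLOOZjeHgtXLD9nmeNxxnA2Lzfnz3vrRRwY5bz1ypT+osoyRfZ+TcV9/pWepv4SWM21VF6hye77SdT/i7LD1T76yR2uJ076VrZd9OlOoud+ZMlhZRm85VsxVad0esiUAdS1OWmZsTEp0upyKmlBjlFxaUI5TmHtWqGSAS4QrHlETJjkmYj4r8KpZHEA80dVbh8NXUGZusZtSdIJaQmtWg7MzZk0yp3hUmWiAcWN7UWd6onmKoYG4tX2lo2RvdHtlg2tgxX+YZ5lGECssWS5F/79GJVAeSNwoztqRUmSGg6CeooGgXWiDi3FpiH9ugIlmiGNigHNuV4B4VYhpeztIqlpSs3mHoldxar5GPoSO0ISeJhhsOite8fPUu83iS4+x4q+Qj0BzfIFQhFlGgGVOV4RSh45ziHx+enSGlHqKdYdwTT1hj1NsfraLfKC/sHDr/Lq/Gzk0lIwzMxMqK4pkz/zQfo6qlXS7v68LM6E7WHxYkmWViZWaioGUZYNwfYNud3B6hHh7lX6KPjOHgbWXhqt6ZodaJh8/+Li3ro/1iWj1qZf/yv74dLiAe3JvgINy"/>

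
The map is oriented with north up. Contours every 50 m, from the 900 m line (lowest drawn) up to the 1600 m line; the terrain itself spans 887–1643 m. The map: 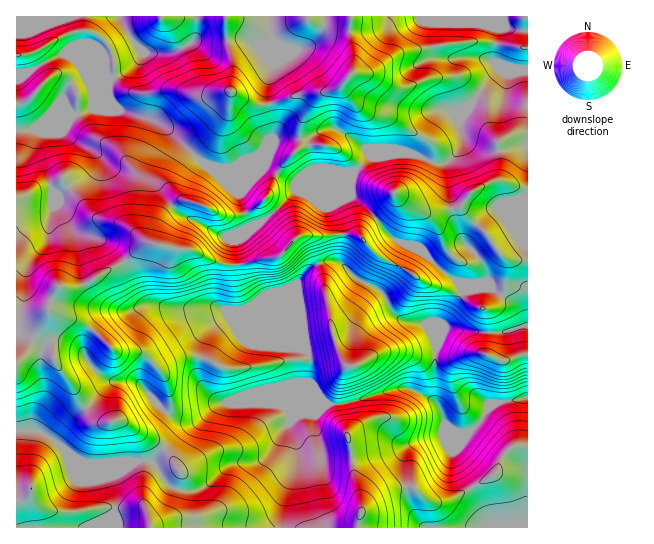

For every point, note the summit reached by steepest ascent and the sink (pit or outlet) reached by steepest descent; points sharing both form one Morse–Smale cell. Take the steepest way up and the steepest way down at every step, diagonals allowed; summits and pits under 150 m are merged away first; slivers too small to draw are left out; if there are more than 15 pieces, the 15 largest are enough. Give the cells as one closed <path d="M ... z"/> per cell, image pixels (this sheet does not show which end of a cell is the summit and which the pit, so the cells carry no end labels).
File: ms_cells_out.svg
<path d="M62 179l-11 6-16 4-19 10 1 232 21 0 15 8 20 18 14 7 64-3 19 26 11 4 16 0 12-7 13-13 11-7 20-1 14-7 20-31 9 17 1 21-13 38 1 27 243-1 0-201-3-1-6-16-9-9-19-12-17 0-11 3-9-12-11-7-20-20-33-16-13-17-7 4-7 8-1 8-7-4-50 0-8 2-20 20-16 2-16 5-23 0-32-15-12 0-29-6-27-19-27-7z"/><path d="M197 16l-181 1 1 182 18-10 16-4 11-6 29 36 7 4 24 5 21 16 12 4 0-6 5-19 5-8 12-10 9-1 11 3 24 12 13 1 19-7 15-14 9-23-14-7-26 0-8 4-20-2-44-40-15-8-31-8-7-8-4-8 1-16 22-11 10-11 1-6 4 2 24 0 20-9 6-7z"/><path d="M502 16l-151 0-2 19 4 16 0 19-15 18-17 5-9 9-12 24 0 19-23 28 18 10 32-14 27 3 16-16 11 1 16-4 18 2 23 9 9-1 9-9 7-12-3-24 4-8 9-8 26-31 16 2-20-11 2-28z"/><path d="M287 425l-20 31-14 7-20 1-11 7-13 13-12 7-16 0-11-4-19-26-64 3-14-7-20-18-15-8-21 0-1 96 267 1 1-27 13-38-1-21z"/><path d="M225 16l-27 0-3 23-17 12-8 2-27-1-12 16-22 11-1 16 4 8 7 8 31 8 15 8 44 40 20 2 8-4 26 0 15 7 19-22 3-5 0-19 3-8 9-16 11-9-26 2-26 9-10 1-11-2-19-11 2-27-6-24z"/><path d="M338 261l-13 0-14 6-14 16 0 14 6 24 1 21 7 17-3 23 5 4 13 18 19 0 54-16 16 3 20 12 1-62-7-14-3-3-15-1-12-4-7-8-10-19-25-13z"/><path d="M334 169l-11 2-28 12-18-10-9 22-11 12-16 8-20 0-24-12-11-3-9 1-16 16-6 25 23 7 12 0 32 15 23 0 16-5 16-2 20-20 8-2 50 0 6 2 6-11 9-8-25-23 0-16 2-6z"/><path d="M350 16l-124 0 1 25 6 24-2 26 19 12 12 2 35-10 30-3 11-4 15-18 0-19-4-16z"/><path d="M463 136l0 6-7 12-13 10-10-1-23-10-13 0-16 4-11-1-18 19-1 20 26 22 14-12 3-12 27 18 14 1 24-5 12-15 24-12 33 9-1-44-38 7-19-8z"/><path d="M394 193l-3 12-15 13 14 18 33 16 20 20 11 7 9 12 11-3 17 0 15 9 13 12 6 16 3 0-1-65-17 0-9-5-13-20-21-20-6-10-11 4-25 3-12-5z"/><path d="M527 16l-24 0-4 10-4 36 20 11-16-2-26 31-9 8-4 8 0 9 4 11 6 6 13 7 11 1 34-7z"/><path d="M501 180l-10 1-20 11-10 15 6 8 21 20 13 20 9 5 17 0 1-70z"/>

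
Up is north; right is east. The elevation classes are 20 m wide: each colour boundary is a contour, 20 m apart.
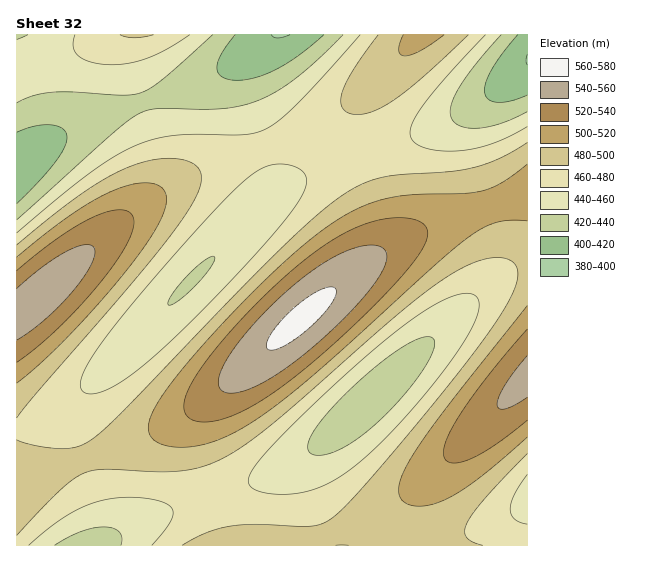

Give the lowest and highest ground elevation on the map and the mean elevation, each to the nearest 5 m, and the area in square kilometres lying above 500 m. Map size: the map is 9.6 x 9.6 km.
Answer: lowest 400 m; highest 565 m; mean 480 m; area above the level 22.4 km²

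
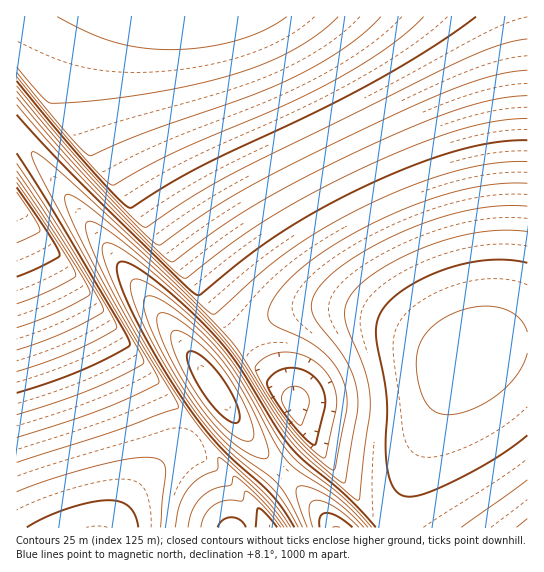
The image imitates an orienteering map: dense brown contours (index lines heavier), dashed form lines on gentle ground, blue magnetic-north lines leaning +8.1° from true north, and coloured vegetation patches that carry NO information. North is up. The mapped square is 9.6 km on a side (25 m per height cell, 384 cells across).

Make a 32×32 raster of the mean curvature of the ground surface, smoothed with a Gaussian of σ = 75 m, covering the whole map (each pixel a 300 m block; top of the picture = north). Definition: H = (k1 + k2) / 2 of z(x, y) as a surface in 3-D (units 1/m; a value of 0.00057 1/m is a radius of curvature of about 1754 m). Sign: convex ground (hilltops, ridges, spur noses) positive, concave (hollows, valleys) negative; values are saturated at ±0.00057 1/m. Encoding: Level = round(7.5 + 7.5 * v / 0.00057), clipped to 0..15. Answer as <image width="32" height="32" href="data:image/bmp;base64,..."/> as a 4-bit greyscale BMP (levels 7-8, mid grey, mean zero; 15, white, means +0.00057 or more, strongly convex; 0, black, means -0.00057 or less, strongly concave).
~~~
<image width="32" height="32" href="data:image/bmp;base64,Qk12AgAAAAAAAHYAAAAoAAAAIAAAACAAAAABAAQAAAAAAAACAAATCwAAEwsAABAAAAAAAAAAAAAAABEREQAiIiIAMzMzAERERABVVVUAZmZmAHd3dwCIiIgAmZmZAKqqqgC7u7sAzMzMAN3d3QDu7u4A////AIiIiIiIdlWQW83XB4iIiIiIiIiIiHdnQqvMoHiIiIiIiIiIiIiHdwq7ywaIiIiIiIiIiIiIiICru7I4iIiIiIiIiIiIiIkIzLtAiIiIiIiIiIiIiIiBXdy3B4iIiIiIiIiIiIiIMs3ckFeIiIiIiIiIiIiIhQvdywJmeIiIiIiId3iIiHCd3cIFVniIiIiIiHd3d4cHzdxgZmZ4iIiIiIh3d3dyPN3ZBnd3iIiIiIiId3d3QLzdsGiIiIiIiIiIiHd3dgrNzCSIiIiIiIiIiIh3d3CM3MQYiIiIiIiIiIiId3cFzMxweIiIiIiIiIiIiHdyK8zKBoiIiIiIiIiIiIh3ULzMsEiIiIiIiIiIiIiIdgnMzCJ4iIiIiIiIiIiIiHB8zMUHeIiIiIiIiIiIiIgUzMyAd3eIiIiIiIiIiIiIG8zKBXd3d4iIiIiIiIiIiKzMsUd3d3d3iIiIiIiIiIjMzEF3d3d3d3eIiIiIiIiIzMcHd3d3d3d3d3iIiIiIiMyQZ3d3d3d3d3d3eIiIiIjLBXd3d3d3d3d3d3d4iIiIsjd3d3d3d3d3d3d3d3iIiFB3d3d3d3d3d3d3d3d3eIgHd3d3d3d3d3d3d3d3d3d4aId3d3d3d3d3d3d3d3d3d4iId3d3d3d3d3d3d3d3d3eIiHd3d3d3d3d3d3d3d3d3"/>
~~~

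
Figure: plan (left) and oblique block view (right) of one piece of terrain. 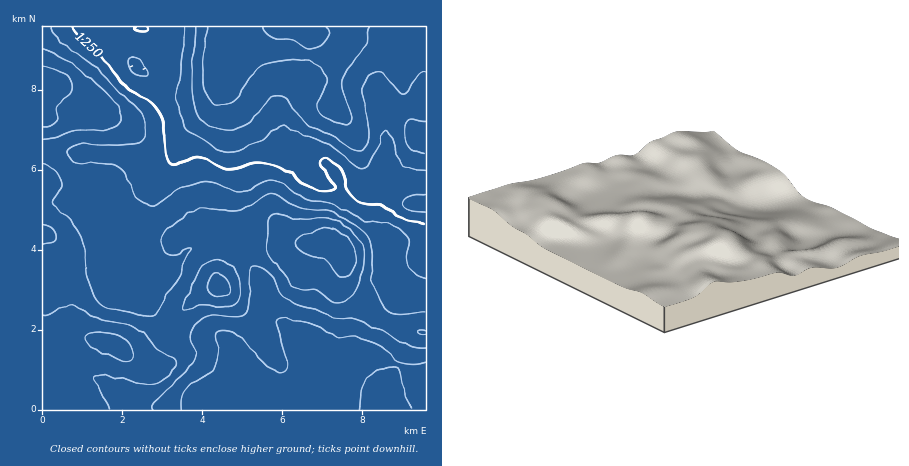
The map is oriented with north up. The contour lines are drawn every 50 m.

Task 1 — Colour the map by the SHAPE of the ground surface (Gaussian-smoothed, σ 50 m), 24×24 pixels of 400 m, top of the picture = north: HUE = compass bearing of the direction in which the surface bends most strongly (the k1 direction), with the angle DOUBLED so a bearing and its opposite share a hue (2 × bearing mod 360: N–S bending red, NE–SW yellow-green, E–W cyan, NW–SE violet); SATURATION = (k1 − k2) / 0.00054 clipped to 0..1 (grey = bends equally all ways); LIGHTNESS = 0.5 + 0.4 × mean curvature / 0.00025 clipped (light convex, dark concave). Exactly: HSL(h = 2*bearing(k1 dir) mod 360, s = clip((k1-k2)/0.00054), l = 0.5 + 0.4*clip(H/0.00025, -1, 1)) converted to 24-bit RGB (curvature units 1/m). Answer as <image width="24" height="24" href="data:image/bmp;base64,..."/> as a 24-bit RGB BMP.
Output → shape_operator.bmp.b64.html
<image width="24" height="24" href="data:image/bmp;base64,Qk32BgAAAAAAADYAAAAoAAAAGAAAABgAAAABABgAAAAAAMAGAAATCwAAEwsAAAAAAAAAAAAAdXtuboNyhr+Jtr6jmEGNUiYxg3UbsNASNVpSWGFyeHt3foJ5gYd9gnuBf3BwgIVud4J2fn99cXR/Vl6AlKZ9vcSReWmLb2p9dnqNfqF/fLthdCEhYAoSaSElza5Uy+pKEkUaH1AvVX9Zc4t7e4WEgWZ1jG5kdpxxboaKfXyBdH2DVnaMgqqOvKeKhV96eWxueXNso6dkiDcxZSA+sGKumM7k0ej66tP4zaH5I5TDLa2QW4+Rf2R9hFVqka98eauZZWOGg3N2e4ZvWoJ3XZBgrXphkkZOh3JCgGOgp3BznTiXdnW4mtXPlOC8PcqcpIFM5l62yZrmUFTGTUR+d0hrnKBpicuOZWWNcl9/jG1/mpR1YHVdaV49aTMbeiULs4QPXE6ztoLEgIvYwN711N30y9HmfES/lh5k1K8SRnghaDM5USc+e1pFftaCdaqDc05ub1NSd2FIn349Yi4rbDUtaTqrrMHw1Nn3UmFvcZyAi92pTc24dVyowE1Ngh5ysh+u+sjEoUEtJhUNQEMSKPM/ZNqZezVlbSIjYzokdk4poaAyQpKdkuXpnO//ldP1oK7YYXBmZbJQjtVIQEUoSj4ff1cmWzVIPkZ/6LLD/3HW5znjte7Daf+xGDFybwdbwjVBaaewgpDKxdvPSuPYfd+zPJBkNUItop47dIByh7hmnK1cYj9lbVljg39qXmZyOX1vS4yU9E/s7tf03O/mh6ncEQIxWRRn4Ne7gs/DQU2o5b+WROUzJLaBhEiRSmFybZ5dhoV0r71peY5ZUEdwb21+f3h6emB2bn1QIl9HOYyn3+/c8era3wCnLAAzL2Fpv+mhqZZtMitO5sqQ6vvOB3BoLiZjlm9taHxpg35wucWOb5ylQkSAcG5+fW5/gFaFqJB8P5poB41MluhC7UogkANxjADhrMzinMmis1ScSUGdyfPJ5/LZFhesEg81madYZXd1d6yZpNaueVuqZEGFfGx9cWh8XV6WppuytYOaPoE5Q2sUf2AgZzlfOFeHsL2ar6XIgYDmv8ry0/jo2uXxjgDAXh6blNLDVWK/xNHhuX2nezJndk1xgW1uapuRT6W9e3+yv4i+v5DLkInBbnu/aVW4R3KgcNuXk+nXWZLn0+nx2PPdux6znQCYv+/1lsX5d2nwm40YfSchgklPZGdzeaGEc8GiQn2YX1J5nY2CkZujk7a6XXzAWkjdrJ/cteO/TseAKqKVc85b3kgDLQgUQZ+X7PQ7Kh8JMCwDfMFKR4ygi4C2e3qsiLuYaKByO0RfUHSIiqiZnIaMqaB+W39mK15dZaxs3uC4f6tzO0olLhkFdzUAdpAzUSsezWEPnyRrrTxJ3uHsPHfPUVGwpZm3spqmml9yRmZhNIlgYIJjmJNskMCYhGjAckqbNqZHxtVenDwtNwkfhi0ppO+lM2rkqxbVtNeYU4Daoqbn0pFAeDNDWls8ioU+k2A2mkM6n5ZYNJJcPHBuhsB2X8FqNzFnuGeor6J+m287gScvYTSMyPLj1PfpIgOVxQPj+/PQHqifVoeZSEoAKi0GKCgLWlYNZ3YddJpCiMd5TrSWJ3eJi9CQmmOQMzBXVn1btllmu0x0gZy9iuj31fbstV2GJgQvbRtF//vMOHl0LTIfzM/vgm3iVEzPk9DVe9nRfNTOm8u1bnObMo9wNbNLd0x9bEiAW2NteFtctbmNnuanMcNzfVEpZgwYKwcskJoy+f/MdSReWCAlxa5xW0nBd3bZx8fetdbklcbplqHUoV/Gs41/P4deMUFZa095gFx7d4BtrMp32ttOSjcgPiwfYC47NxdIn9Jq6vvIYRCU0H3EuaRnR6NeM6+YquLDse3kQUrHpit4kB433bhFR5NOITVORUJdfWRxh5V5r72AxH9qmkp8WFVxSD12Myec1vTSxuWtLgx+1r2twLjm29/vYbrliN+Yj3g/Jg0XUxEes0Yq2fGUSqWEHCBOPEVfZ4F0hKR9n6mCp3R8rmymgmikOlKYLH++1u3BzJN0KRtevsl7greLo8SllnGqr4Rkbxk+RRo3YzlVy86M5fW9SW19GyBRQ1l3XpR+fJ9umJBmkmxdj2Zei21pVG5/OISCrc5tx1JPTSxfw8hcmsdpfotNeVBDhhgcWQoaWi4tSn1VntuH7NyehFGKGi9bR113a3lahnZAiIM6hYFPjX9ljI9vYnx0SXFmfaJElkM/eE2At8SPqrojal0wWTU0qCKeunPjnp7jmcbdir+i39CwkIW6FiWCPkOAc1mSrn+0mLa8cZOrg4mbkZSabXSZW1+SgpR2cGWLb3yWrLuF"/>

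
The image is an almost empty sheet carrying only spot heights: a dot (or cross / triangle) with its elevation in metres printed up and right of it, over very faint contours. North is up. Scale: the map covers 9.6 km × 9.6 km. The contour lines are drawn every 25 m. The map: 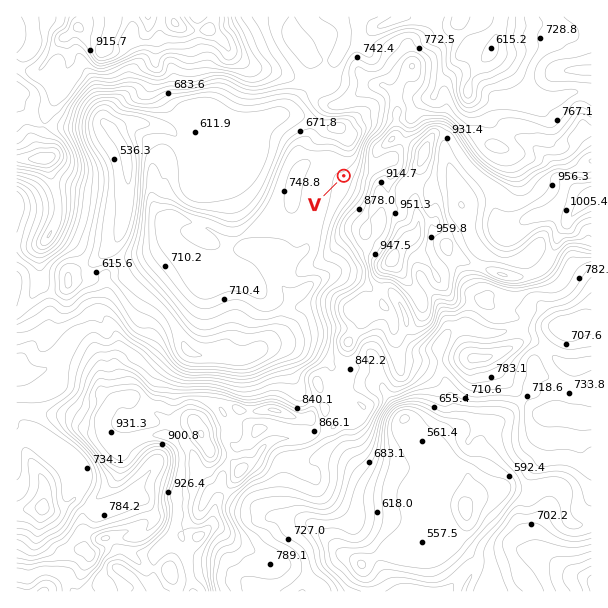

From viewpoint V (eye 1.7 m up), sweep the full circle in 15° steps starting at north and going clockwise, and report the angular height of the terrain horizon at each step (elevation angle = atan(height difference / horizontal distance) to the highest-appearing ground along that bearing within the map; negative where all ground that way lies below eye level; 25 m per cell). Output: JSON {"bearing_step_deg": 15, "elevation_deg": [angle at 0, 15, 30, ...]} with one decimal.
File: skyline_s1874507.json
{"bearing_step_deg": 15, "elevation_deg": [0.5, 1.7, 2.9, 9.6, 11.7, 12.5, 13.9, 16.0, 16.3, 15.0, 12.5, 11.0, 8.0, 2.4, 2.8, 2.0, 0.1, 0.3, 0.9, 1.0, 2.7, 2.9, -0.1, -0.5]}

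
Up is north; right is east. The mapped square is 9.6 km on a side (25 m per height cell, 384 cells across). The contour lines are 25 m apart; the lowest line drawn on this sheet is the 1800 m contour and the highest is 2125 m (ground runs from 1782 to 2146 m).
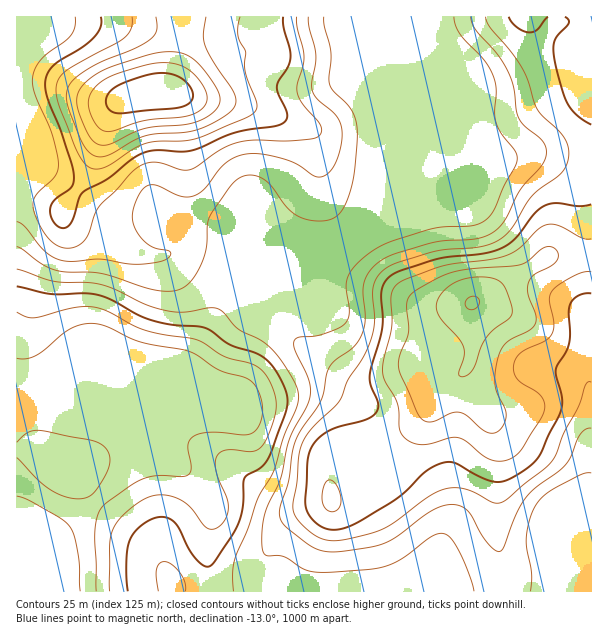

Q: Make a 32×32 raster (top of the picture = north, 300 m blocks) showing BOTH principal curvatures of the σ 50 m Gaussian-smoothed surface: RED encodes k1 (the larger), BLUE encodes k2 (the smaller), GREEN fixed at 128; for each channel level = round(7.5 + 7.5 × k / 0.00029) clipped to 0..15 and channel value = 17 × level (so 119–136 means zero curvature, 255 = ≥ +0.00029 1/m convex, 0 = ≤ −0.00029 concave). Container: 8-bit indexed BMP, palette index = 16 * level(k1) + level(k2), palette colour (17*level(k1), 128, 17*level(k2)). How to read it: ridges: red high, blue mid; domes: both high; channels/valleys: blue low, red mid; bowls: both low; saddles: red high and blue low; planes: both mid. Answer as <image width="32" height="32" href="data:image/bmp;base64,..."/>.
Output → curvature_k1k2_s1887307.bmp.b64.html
<image width="32" height="32" href="data:image/bmp;base64,Qk02CAAAAAAAADYEAAAoAAAAIAAAACAAAAABAAgAAAAAAAAEAAATCwAAEwsAAAABAAAAAAAAAIAAABGAAAAigAAAM4AAAESAAABVgAAAZoAAAHeAAACIgAAAmYAAAKqAAAC7gAAAzIAAAN2AAADugAAA/4AAAACAEQARgBEAIoARADOAEQBEgBEAVYARAGaAEQB3gBEAiIARAJmAEQCqgBEAu4ARAMyAEQDdgBEA7oARAP+AEQAAgCIAEYAiACKAIgAzgCIARIAiAFWAIgBmgCIAd4AiAIiAIgCZgCIAqoAiALuAIgDMgCIA3YAiAO6AIgD/gCIAAIAzABGAMwAigDMAM4AzAESAMwBVgDMAZoAzAHeAMwCIgDMAmYAzAKqAMwC7gDMAzIAzAN2AMwDugDMA/4AzAACARAARgEQAIoBEADOARABEgEQAVYBEAGaARAB3gEQAiIBEAJmARACqgEQAu4BEAMyARADdgEQA7oBEAP+ARAAAgFUAEYBVACKAVQAzgFUARIBVAFWAVQBmgFUAd4BVAIiAVQCZgFUAqoBVALuAVQDMgFUA3YBVAO6AVQD/gFUAAIBmABGAZgAigGYAM4BmAESAZgBVgGYAZoBmAHeAZgCIgGYAmYBmAKqAZgC7gGYAzIBmAN2AZgDugGYA/4BmAACAdwARgHcAIoB3ADOAdwBEgHcAVYB3AGaAdwB3gHcAiIB3AJmAdwCqgHcAu4B3AMyAdwDdgHcA7oB3AP+AdwAAgIgAEYCIACKAiAAzgIgARICIAFWAiABmgIgAd4CIAIiAiACZgIgAqoCIALuAiADMgIgA3YCIAO6AiAD/gIgAAICZABGAmQAigJkAM4CZAESAmQBVgJkAZoCZAHeAmQCIgJkAmYCZAKqAmQC7gJkAzICZAN2AmQDugJkA/4CZAACAqgARgKoAIoCqADOAqgBEgKoAVYCqAGaAqgB3gKoAiICqAJmAqgCqgKoAu4CqAMyAqgDdgKoA7oCqAP+AqgAAgLsAEYC7ACKAuwAzgLsARIC7AFWAuwBmgLsAd4C7AIiAuwCZgLsAqoC7ALuAuwDMgLsA3YC7AO6AuwD/gLsAAIDMABGAzAAigMwAM4DMAESAzABVgMwAZoDMAHeAzACIgMwAmYDMAKqAzAC7gMwAzIDMAN2AzADugMwA/4DMAACA3QARgN0AIoDdADOA3QBEgN0AVYDdAGaA3QB3gN0AiIDdAJmA3QCqgN0Au4DdAMyA3QDdgN0A7oDdAP+A3QAAgO4AEYDuACKA7gAzgO4ARIDuAFWA7gBmgO4Ad4DuAIiA7gCZgO4AqoDuALuA7gDMgO4A3YDuAO6A7gD/gO4AAID/ABGA/wAigP8AM4D/AESA/wBVgP8AZoD/AHeA/wCIgP8AmYD/AKqA/wC7gP8AzID/AN2A/wDugP8A/4D/ALmnlJOWuaiX6smwksi4d4eGdXWGhoeHh4Z1luiolJaXhoZ0c3W3qLjol5Cjych2hJKSgoODhIZ3dXW355eUhod2dnV0lrm5uMeGgZLX5pRxssSUlKOCc3V0hufWdXR2d3Z1ZISkuLqpyZdxYIX21KPJ7NjHuJVyY2SX58Z0Y3d3ZHSFpLKUqLq6p3FAY7f29uz92NboyIViYoTl1WNSdHaFl6i2koGUt6ejkHOzs6TF+fqXhbfo16SEhdblc1FyZKSoyrqnkpKUg3GDyPaggMX415Vldqa2pbSnuNjIpqOSpdjq6tm1c3SEhcb515CQ6vrIp4Z1lKR0Y5bIusrJtaCWxraWtJKHd5TI1rd0YJDq+9nIxrS2yJdyp9mop6Z1UKelcXKEh4eHhpOCgFBAcLP215aVk7XouJPH2bjIyZaAp4R3d4eHh4eHh4d3dFJRgLHTk3FhlOi4hcW3tsnqxrCUh3d3h4d3h3d3hYFSQmSjo7e3w7fH2djIx6SDhrWUcbSChoeHh4eHdXGApGRClefVtqXC+emmhsfoplJRkpVyuahxdXeCgIBwYnW4t8T2+LWWc3Ho+IVTlOa1cmOktpG4t4ZiYHKVlpiWo8fZ1taodnVSQMT1lISm1qW22Pe2cJWklGRjdZipuci0taiXhoaGZVFQxui3x8rLyOjpp4NQdJOUZFSFt7i4uKalmId2h4d1kcL7/Ofn+/zap4OBclOFpbaGpbbHuKinlYWHh3aHiJai4fnq5+f5+vj007aWo6O22tjl5+jXybmWhHeHd4eHhoOgwpWWt7aW0/P1+ujTgLf758THt5WnyZeDd3d2hYWFhYGQgICggEBQkub6uKOQ2fy4c5WFVHS0lWR2doSVlqaUh4ZzgYFwUDFj1ueWhNH4+9ZkhHVjc7SldGR0hqmpuJWFd4eHhnZ0YYPH15V1gpPE8sSjY2OGyLh1Y2WGqKi4loOHh4eHh3eCk6bHpYV3YHDx9MNAMYTFpWVUZISFpteWgoeHh4eHh3Rzg5SklodwgOX491MwgbGiY0NjhJSm6JWBh4d3h4eHdHRyYpSld3BiyPr4xHOFtKV0hKXX5ufrpoGHh4eHh4aTloZ1paaFgJXp+/n29vj7+fX19vj35sm0goeHh4eHhZW2t7i4qYCy9/n8+vj4+vz59ealpaNyY4GGh4eHh4d1c4WnqZiYoOX31un6+Pr8+7eDk4KjtHJSdHeHh4eHd3RihLaXiJiBsqaEk5SVtsXTonKUp8vbtpKFd4eHh4eGcGOmxpaXqYeAcXKBcHCgoMGTZIao2bmVkYWHh4eHh4CCltfHlpaXh3dhg5Nzc6Sltpd1dpXVpFNhd4eXl4eEs+fq2ah2dXU="/>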